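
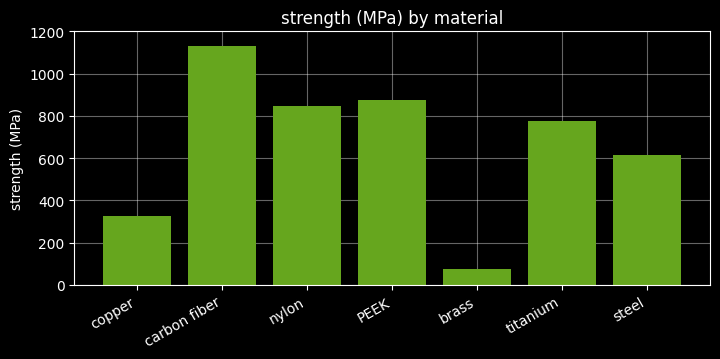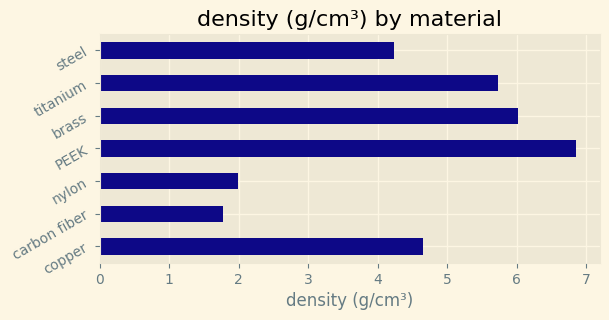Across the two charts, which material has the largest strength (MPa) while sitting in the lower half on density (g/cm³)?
Chart 2 median density (g/cm³) ≈ 5; below-median materials: carbon fiber, nylon, steel. Among those, carbon fiber has the highest strength (MPa) (≈ 1200).

carbon fiber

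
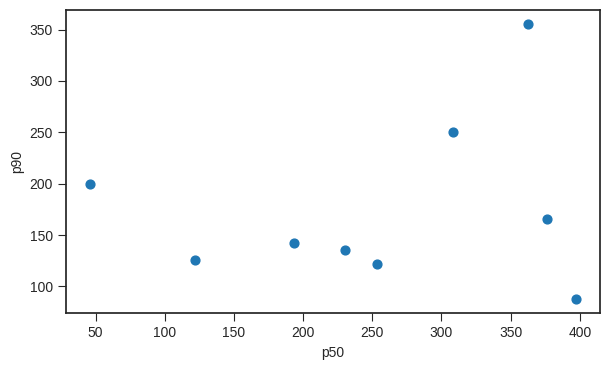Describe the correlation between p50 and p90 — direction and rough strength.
no clear correlation

Points are roughly uncorrelated; weak (|r| ≈ 0.2).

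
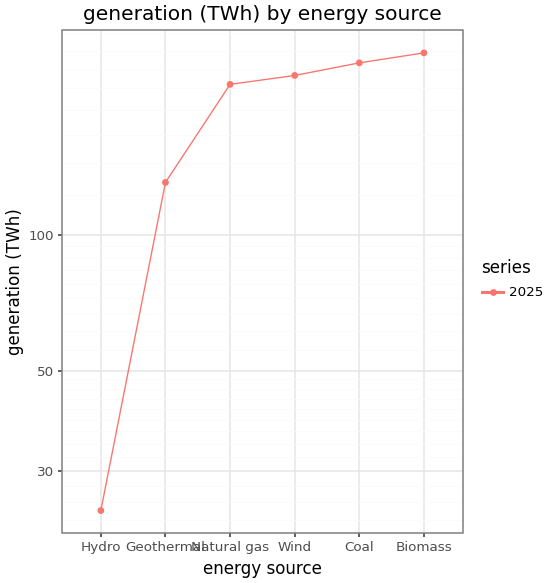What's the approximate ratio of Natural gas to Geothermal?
≈ 1.57×

Natural gas ≈ 220, Geothermal ≈ 140; 220/140 ≈ 1.57.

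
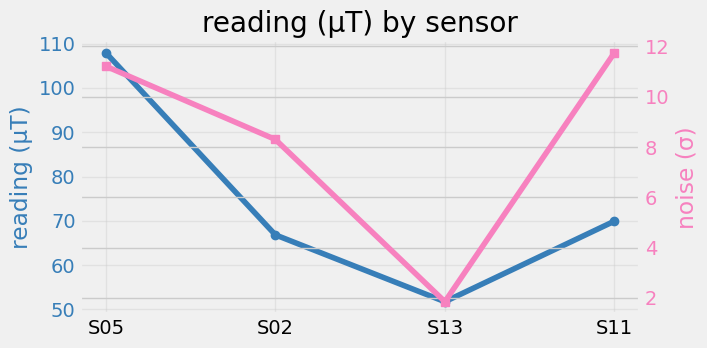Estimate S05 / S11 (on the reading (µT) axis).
≈ 1.57×

S05 ≈ 110, S11 ≈ 70; 110/70 ≈ 1.57.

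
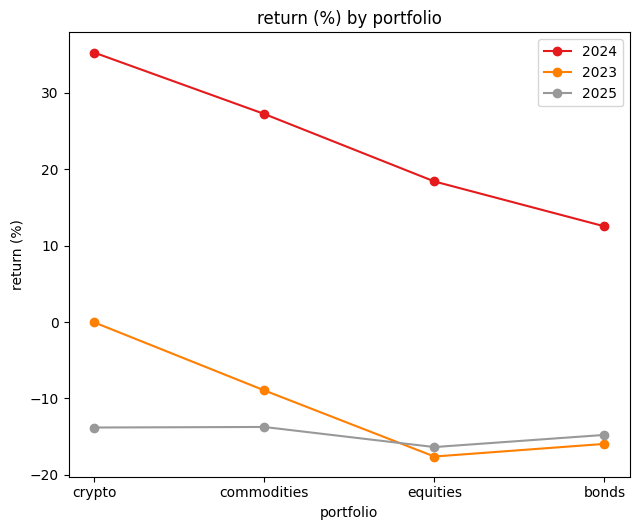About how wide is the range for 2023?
≈ 20

Max crypto ≈ 0, min equities ≈ -20; range ≈ 20.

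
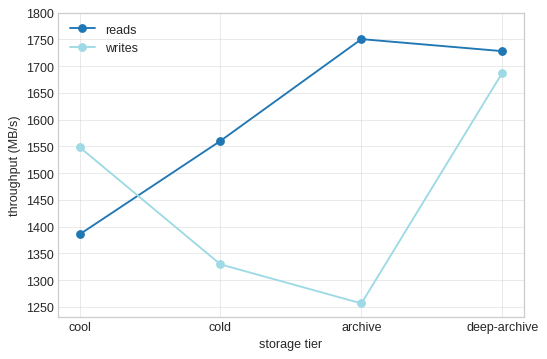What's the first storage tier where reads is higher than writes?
cold

cool: reads ≈ 1400 vs writes ≈ 1550 (not yet); cold: reads ≈ 1550 vs writes ≈ 1350 (first crossover).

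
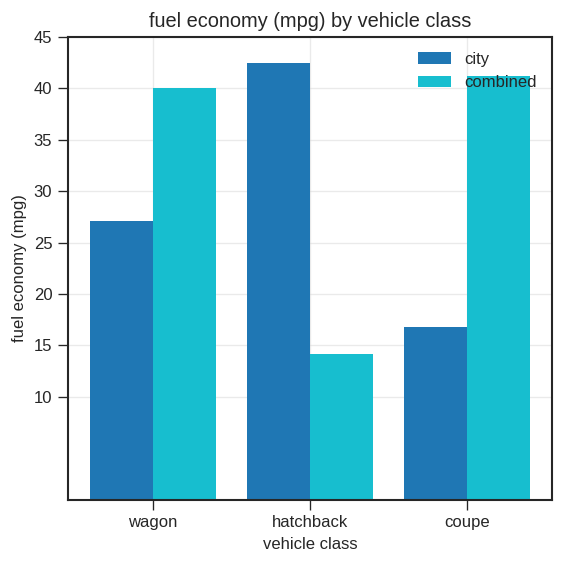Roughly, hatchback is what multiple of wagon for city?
≈ 1.6×

hatchback ≈ 40, wagon ≈ 25; 40/25 ≈ 1.6.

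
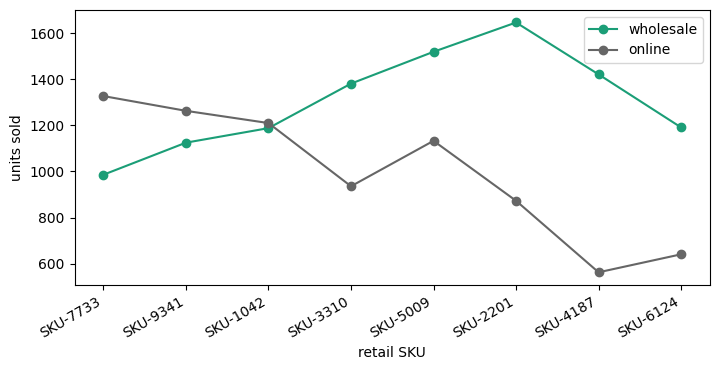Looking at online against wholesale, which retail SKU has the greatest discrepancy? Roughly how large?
SKU-4187: online ≈ 600, wholesale ≈ 1400 → gap ≈ 800. Next-largest (SKU-2201) is only ≈ 700.

SKU-4187, ≈ 800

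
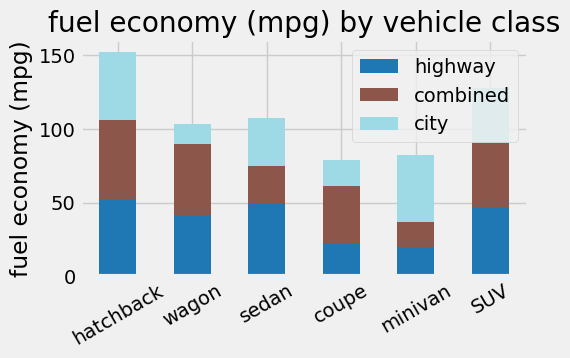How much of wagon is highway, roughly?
highway top ≈ 40, bottom ≈ 0; segment ≈ 40.

≈ 40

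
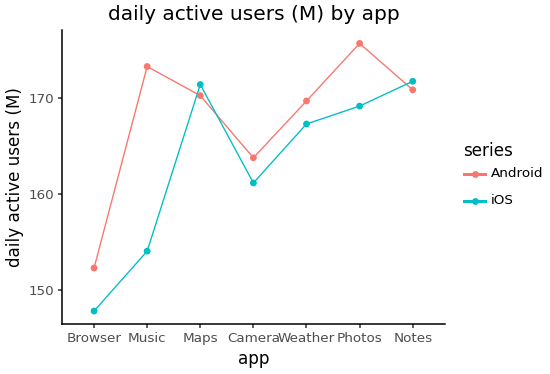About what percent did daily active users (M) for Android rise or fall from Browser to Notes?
Browser ≈ 150, Notes ≈ 170; (170 − 150) / 150 ≈ +13.3%.

≈ +13.3%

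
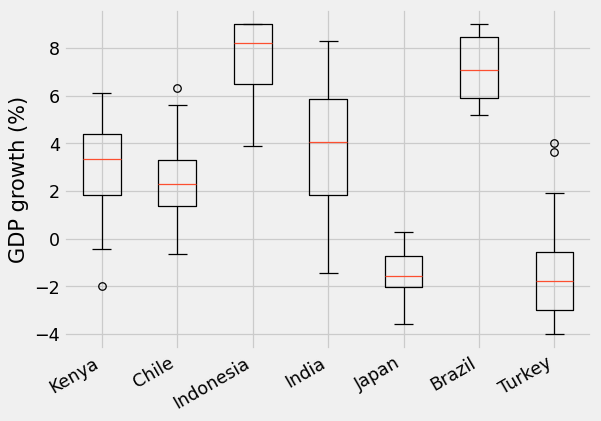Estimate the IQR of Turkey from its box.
Q3 ≈ -1, Q1 ≈ -3; IQR ≈ 2.

≈ 2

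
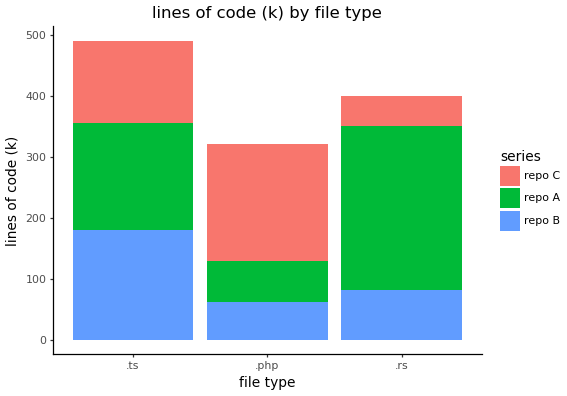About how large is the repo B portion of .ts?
≈ 200

repo B top ≈ 200, bottom ≈ 0; segment ≈ 200.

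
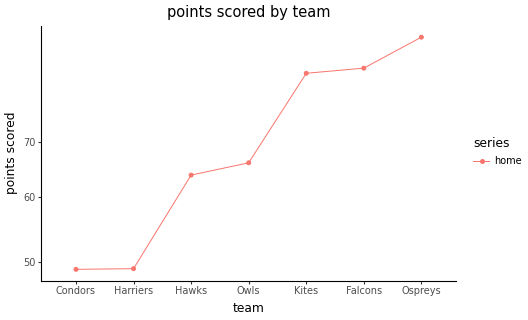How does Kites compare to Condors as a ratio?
≈ 1.7×

Kites ≈ 85, Condors ≈ 50; 85/50 ≈ 1.7.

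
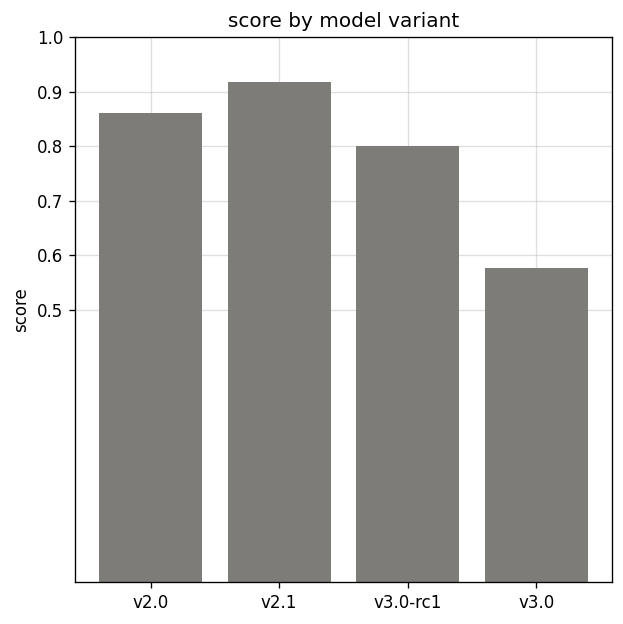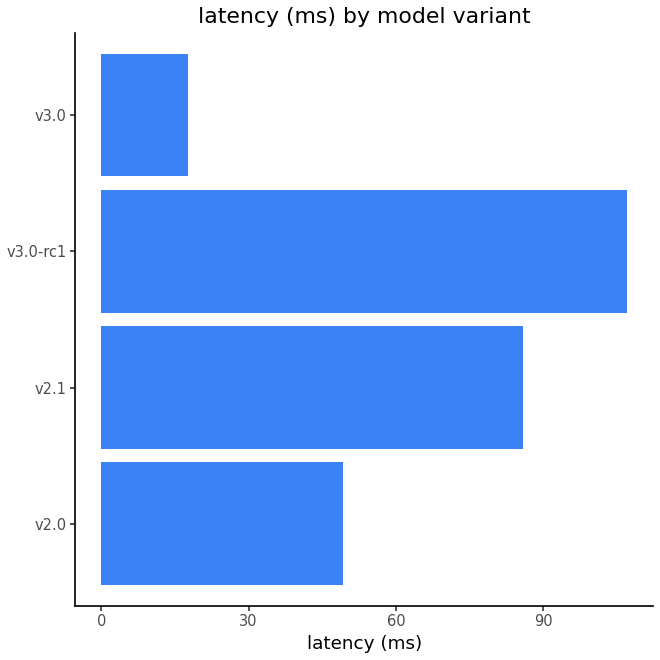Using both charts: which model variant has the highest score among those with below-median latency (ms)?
Chart 2 median latency (ms) ≈ 70; below-median model variants: v2.0, v3.0. Among those, v2.0 has the highest score (≈ 0.9).

v2.0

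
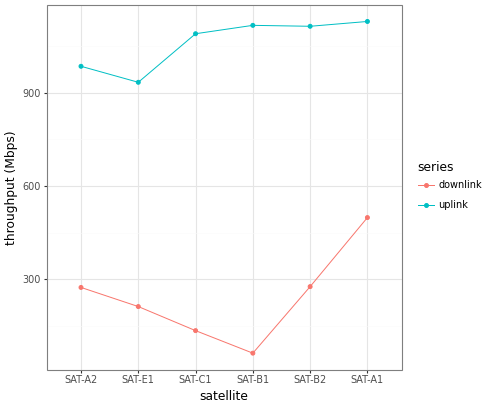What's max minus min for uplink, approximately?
≈ 200

Max SAT-A1 ≈ 1100, min SAT-E1 ≈ 900; range ≈ 200.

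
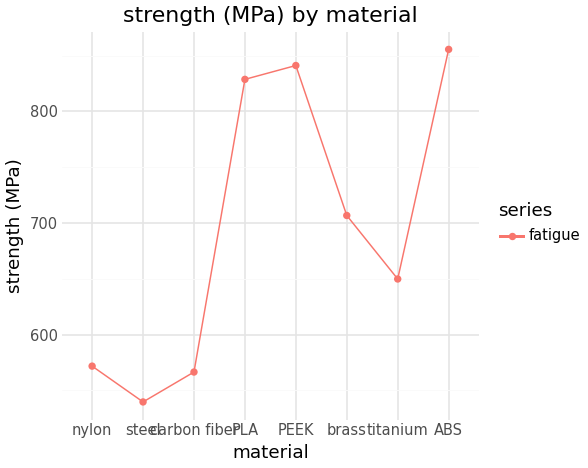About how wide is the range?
Max ABS ≈ 850, min steel ≈ 550; range ≈ 300.

≈ 300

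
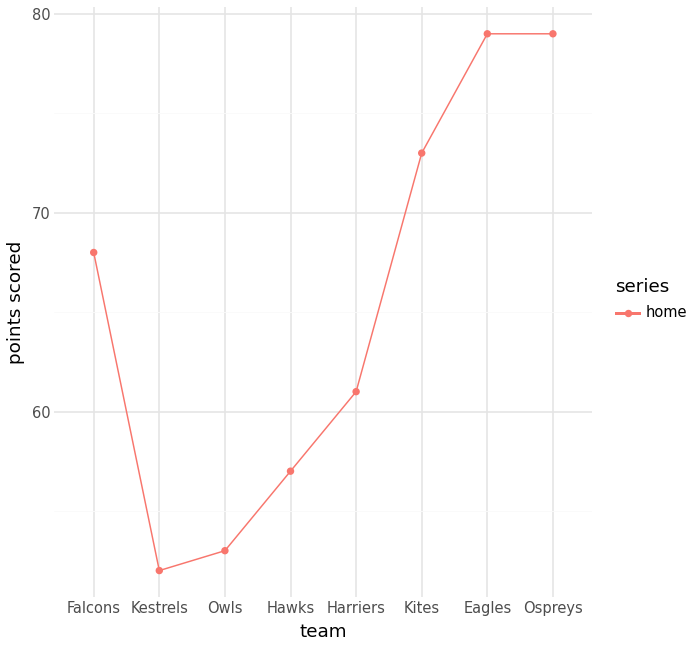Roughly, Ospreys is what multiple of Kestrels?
≈ 1.6×

Ospreys ≈ 80, Kestrels ≈ 50; 80/50 ≈ 1.6.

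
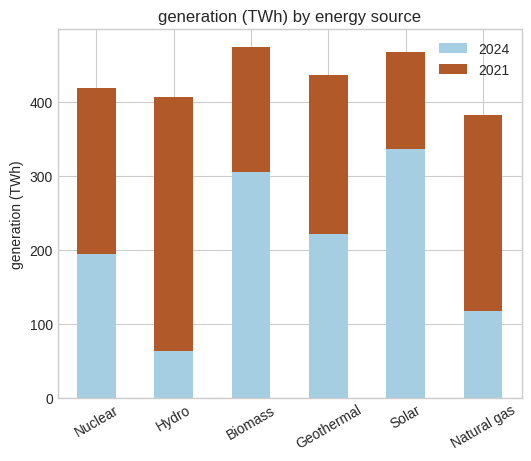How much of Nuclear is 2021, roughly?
2021 top ≈ 400, bottom ≈ 200; segment ≈ 200.

≈ 200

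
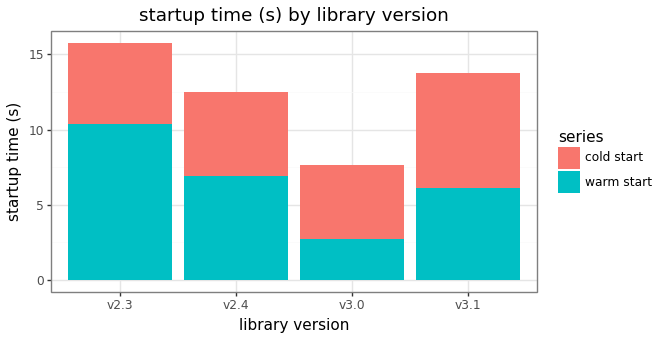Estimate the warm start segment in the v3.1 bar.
warm start top ≈ 6, bottom ≈ 0; segment ≈ 6.

≈ 6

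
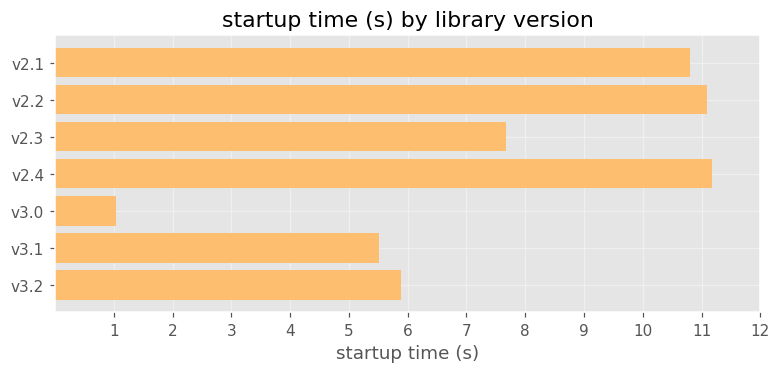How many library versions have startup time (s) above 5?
6

Above 5: v2.1, v2.2, v2.3, v2.4, v3.1, v3.2.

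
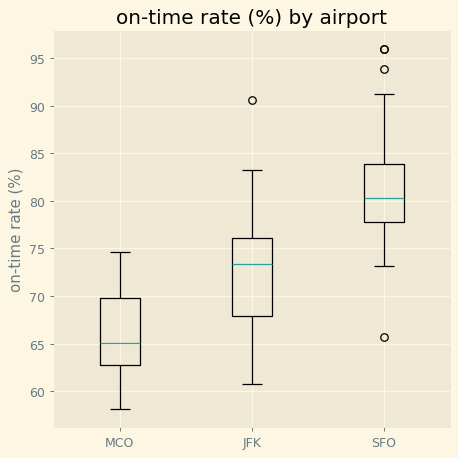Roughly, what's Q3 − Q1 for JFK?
Q3 ≈ 76, Q1 ≈ 68; IQR ≈ 8.

≈ 8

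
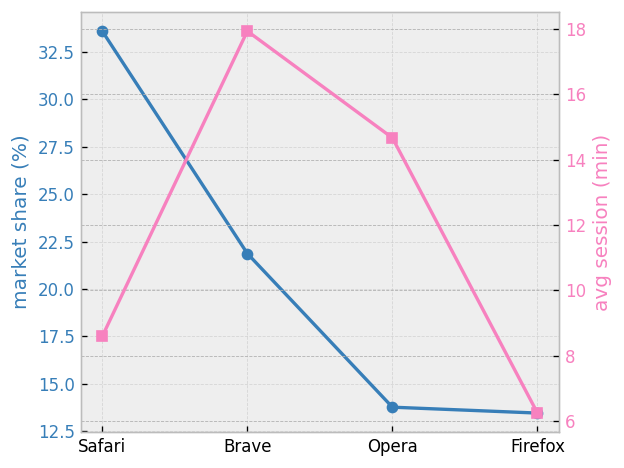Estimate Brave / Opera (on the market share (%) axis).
≈ 1.57×

Brave ≈ 22, Opera ≈ 14; 22/14 ≈ 1.57.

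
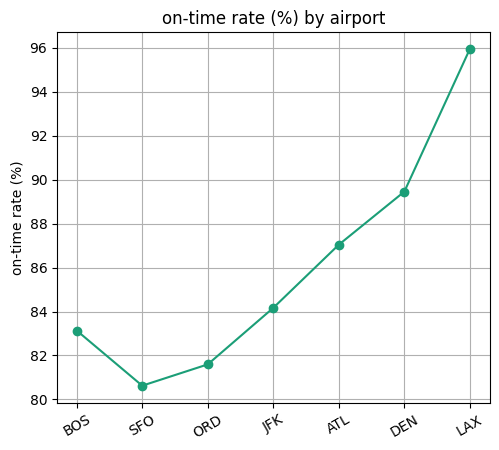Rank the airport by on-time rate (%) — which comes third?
ATL

Top 4: LAX ≈ 96, DEN ≈ 90, ATL ≈ 88, JFK ≈ 84.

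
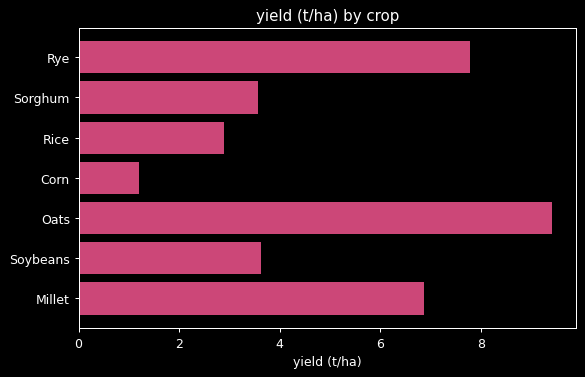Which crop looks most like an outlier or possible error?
Oats

Oats ≈ 9; the rest sit between ≈ 1 and ≈ 8.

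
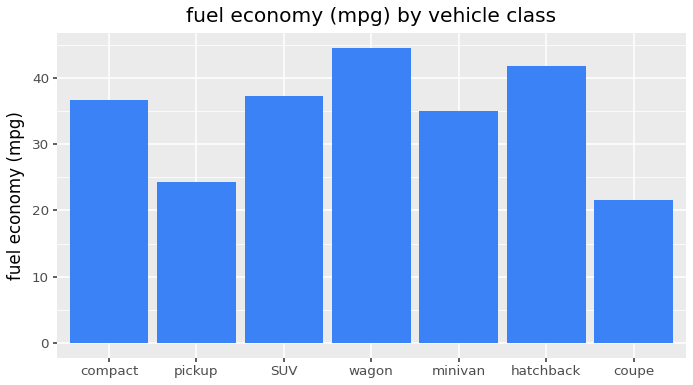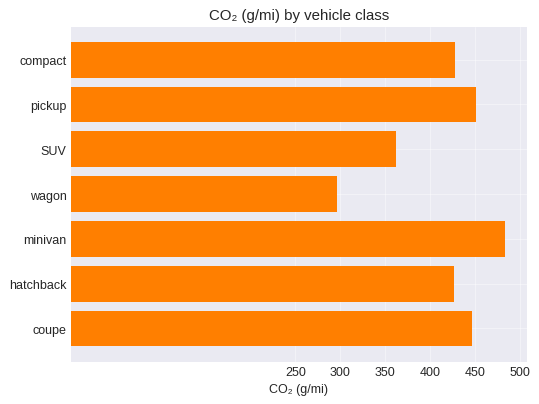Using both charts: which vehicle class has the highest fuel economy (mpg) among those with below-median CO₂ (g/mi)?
wagon

Chart 2 median CO₂ (g/mi) ≈ 450; below-median vehicle classes: SUV, wagon, hatchback. Among those, wagon has the highest fuel economy (mpg) (≈ 45).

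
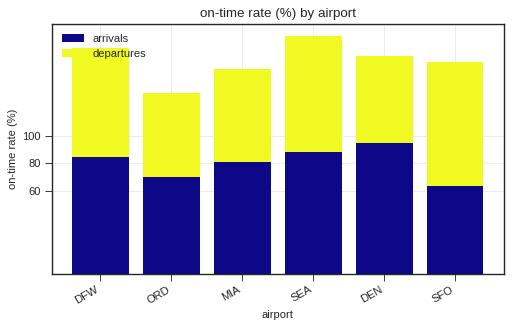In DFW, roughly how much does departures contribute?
≈ 80

departures top ≈ 160, bottom ≈ 80; segment ≈ 80.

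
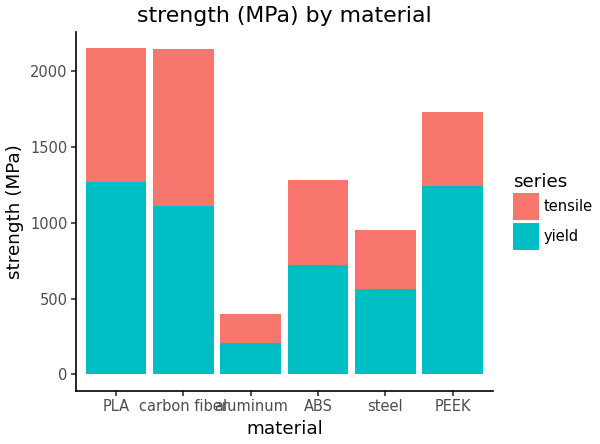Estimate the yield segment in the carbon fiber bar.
≈ 1200

yield top ≈ 1200, bottom ≈ 0; segment ≈ 1200.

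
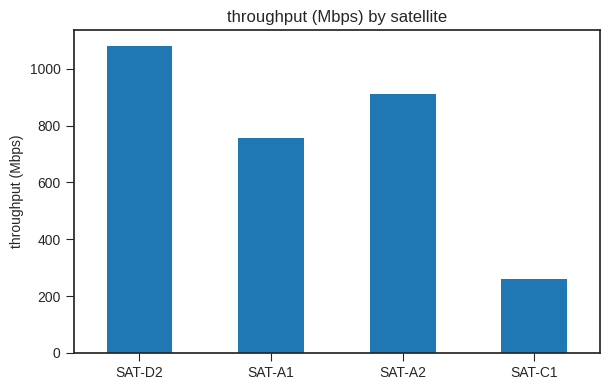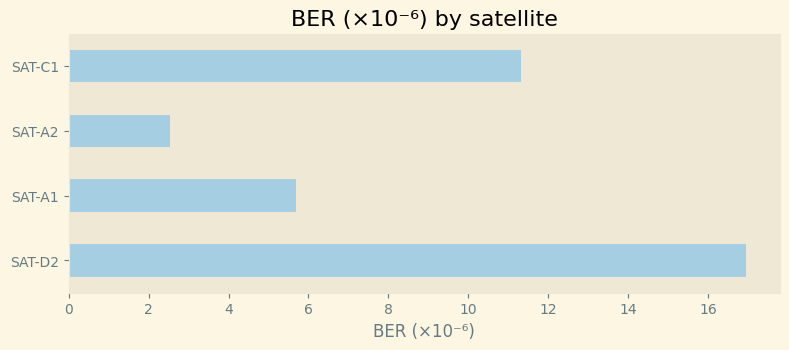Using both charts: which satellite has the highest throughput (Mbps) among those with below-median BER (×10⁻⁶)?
Chart 2 median BER (×10⁻⁶) ≈ 8; below-median satellites: SAT-A1, SAT-A2. Among those, SAT-A2 has the highest throughput (Mbps) (≈ 900).

SAT-A2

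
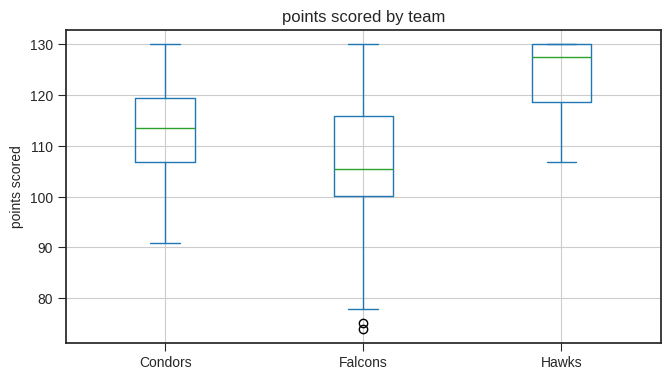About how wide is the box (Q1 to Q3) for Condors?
≈ 14

Q3 ≈ 120, Q1 ≈ 106; IQR ≈ 14.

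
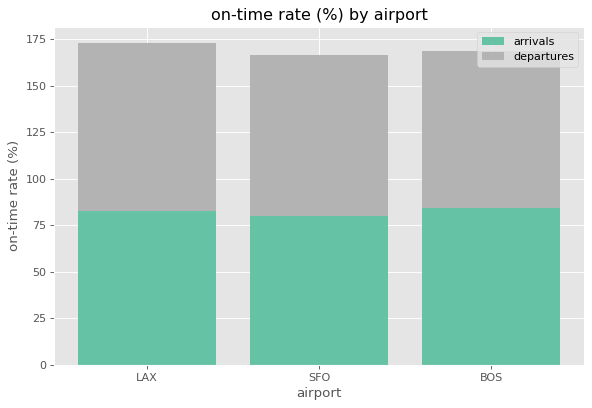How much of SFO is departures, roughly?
departures top ≈ 160, bottom ≈ 80; segment ≈ 80.

≈ 80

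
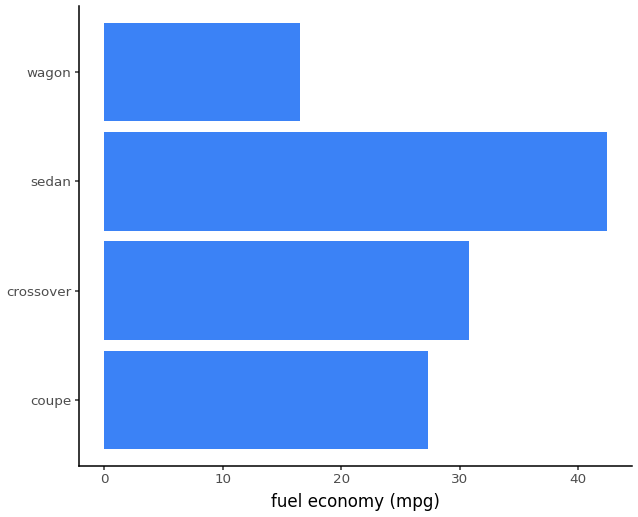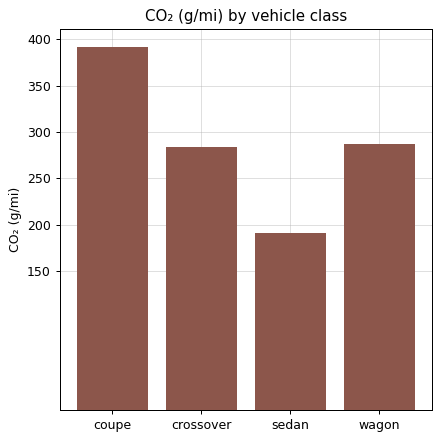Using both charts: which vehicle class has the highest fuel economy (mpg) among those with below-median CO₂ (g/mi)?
sedan

Chart 2 median CO₂ (g/mi) ≈ 300; below-median vehicle classes: crossover, sedan. Among those, sedan has the highest fuel economy (mpg) (≈ 40).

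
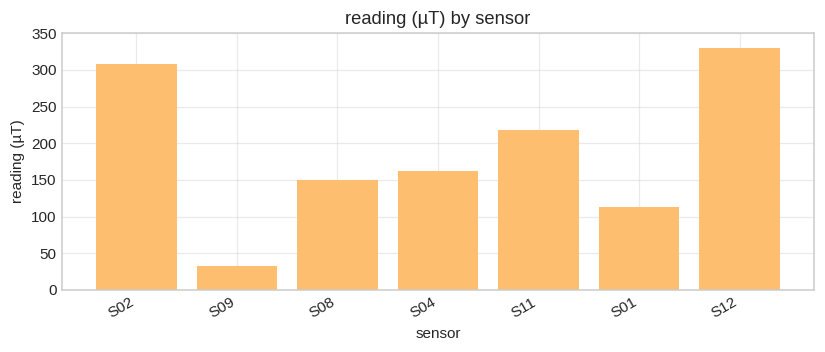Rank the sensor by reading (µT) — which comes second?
S02

Top 3: S12 ≈ 350, S02 ≈ 300, S11 ≈ 200.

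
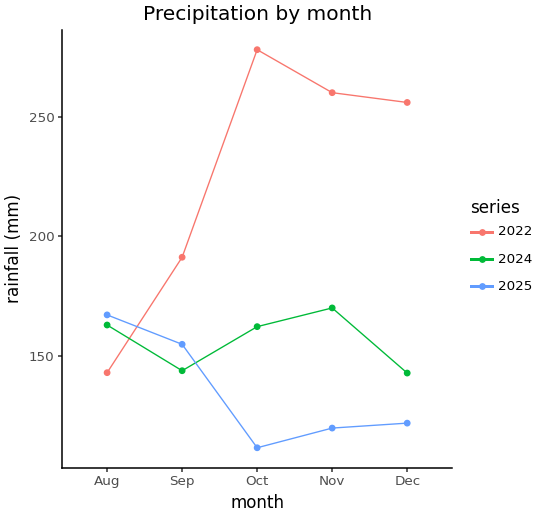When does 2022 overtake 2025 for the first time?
Aug: 2022 ≈ 140 vs 2025 ≈ 160 (not yet); Sep: 2022 ≈ 200 vs 2025 ≈ 160 (first crossover).

Sep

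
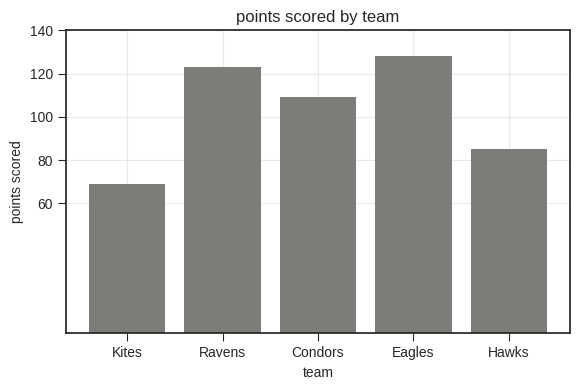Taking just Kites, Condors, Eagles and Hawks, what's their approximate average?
(60 + 100 + 120 + 80) / 4 ≈ 90.

≈ 90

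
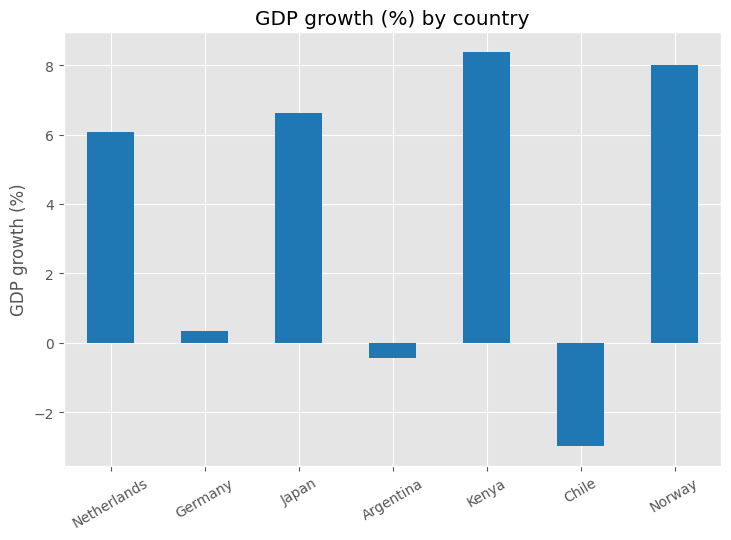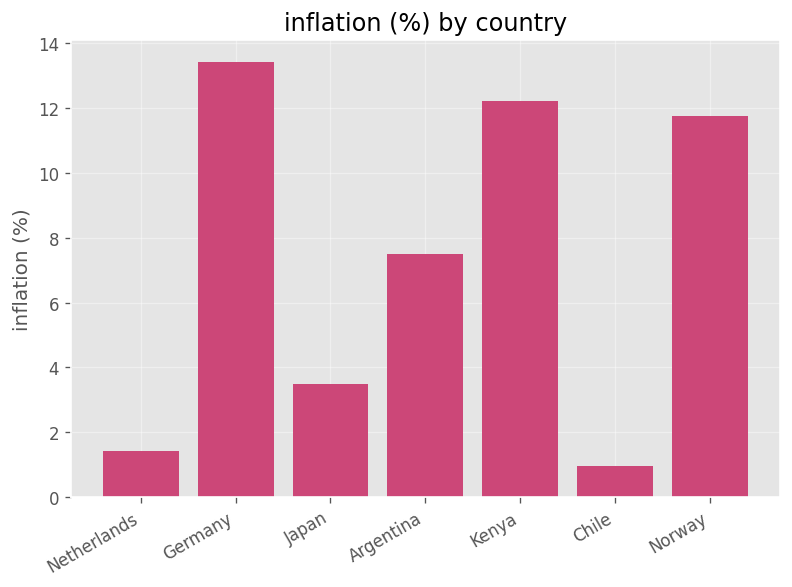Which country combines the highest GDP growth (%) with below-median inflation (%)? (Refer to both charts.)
Japan

Chart 2 median inflation (%) ≈ 8; below-median countries: Netherlands, Japan, Chile. Among those, Japan has the highest GDP growth (%) (≈ 7).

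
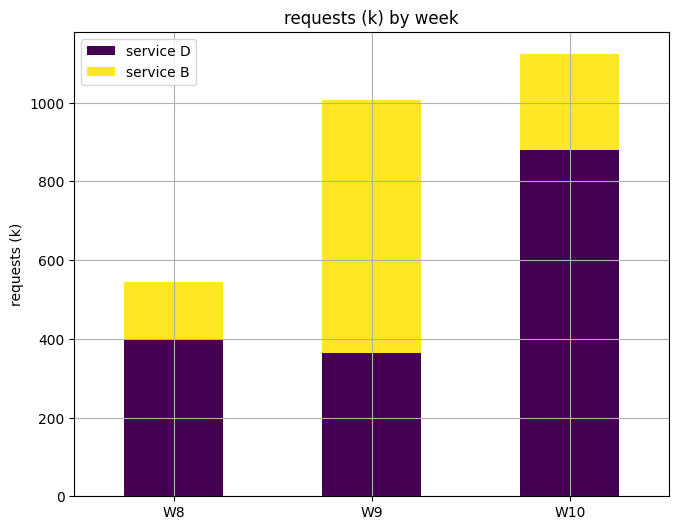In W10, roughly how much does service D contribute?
service D top ≈ 900, bottom ≈ 0; segment ≈ 900.

≈ 900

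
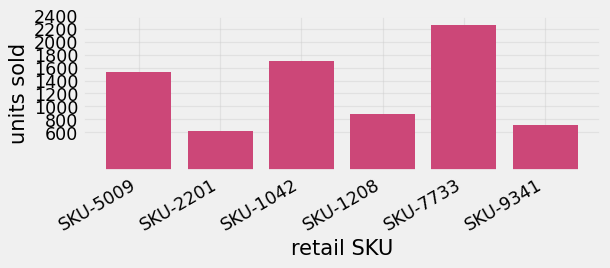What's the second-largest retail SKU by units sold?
SKU-1042

Top 3: SKU-7733 ≈ 2200, SKU-1042 ≈ 1800, SKU-5009 ≈ 1600.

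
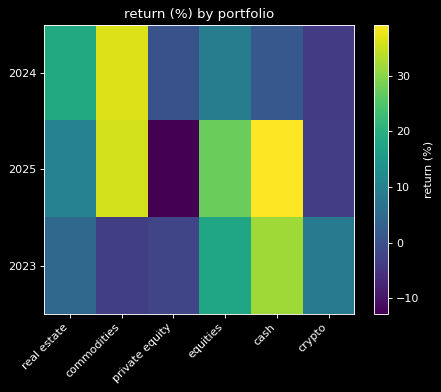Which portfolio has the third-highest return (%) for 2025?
equities

Top 4 for 2025: cash ≈ 40, commodities ≈ 35, equities ≈ 25, real estate ≈ 10.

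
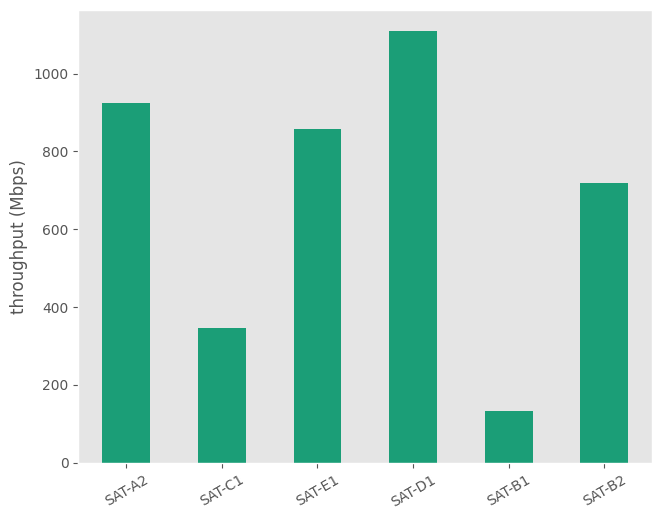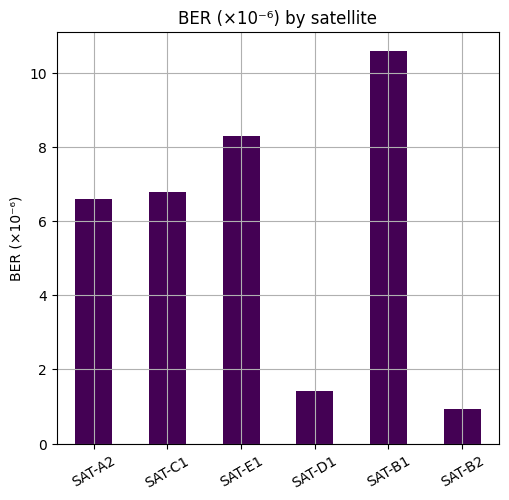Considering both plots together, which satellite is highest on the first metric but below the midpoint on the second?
SAT-D1

Chart 2 median BER (×10⁻⁶) ≈ 7; below-median satellites: SAT-A2, SAT-D1, SAT-B2. Among those, SAT-D1 has the highest throughput (Mbps) (≈ 1200).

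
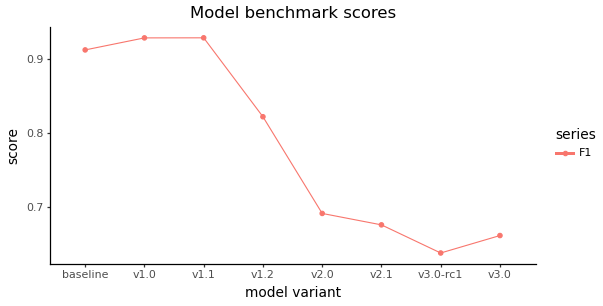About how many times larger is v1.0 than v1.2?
v1.0 ≈ 0.95, v1.2 ≈ 0.80; 0.95/0.80 ≈ 1.19.

≈ 1.19×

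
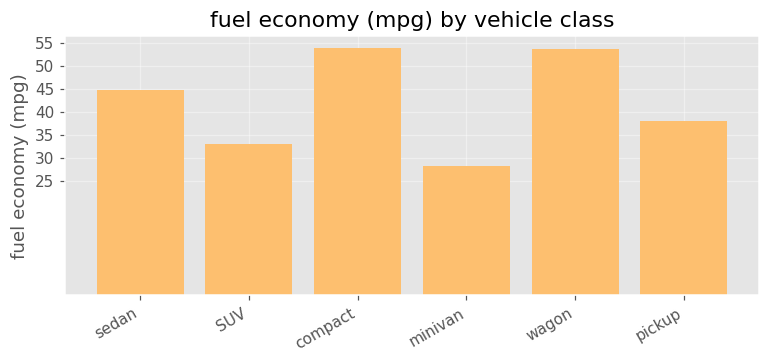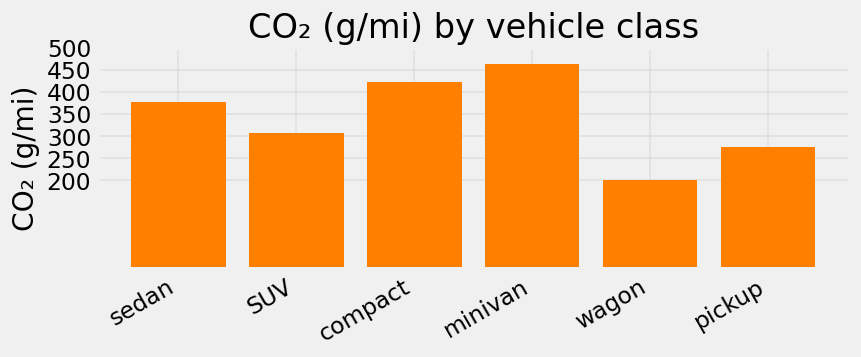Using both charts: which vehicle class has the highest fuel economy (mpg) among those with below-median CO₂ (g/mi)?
Chart 2 median CO₂ (g/mi) ≈ 350; below-median vehicle classes: SUV, wagon, pickup. Among those, wagon has the highest fuel economy (mpg) (≈ 55).

wagon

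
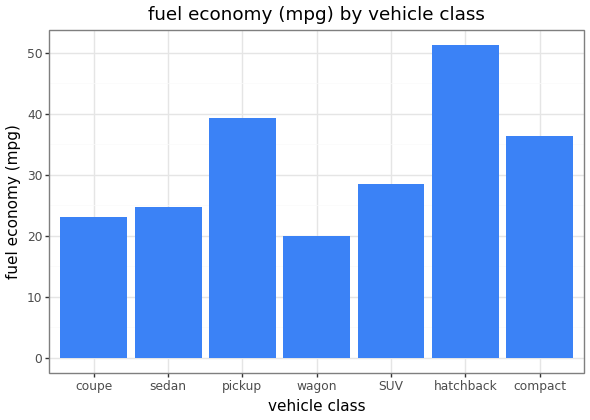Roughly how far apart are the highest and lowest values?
≈ 30

Max hatchback ≈ 50, min wagon ≈ 20; range ≈ 30.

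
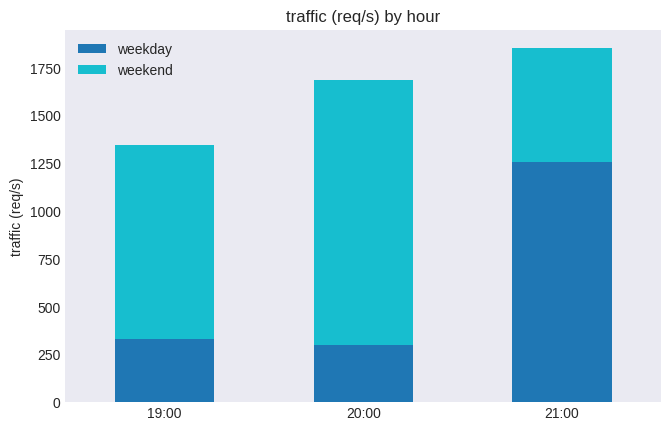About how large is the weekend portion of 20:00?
≈ 1400

weekend top ≈ 1600, bottom ≈ 200; segment ≈ 1400.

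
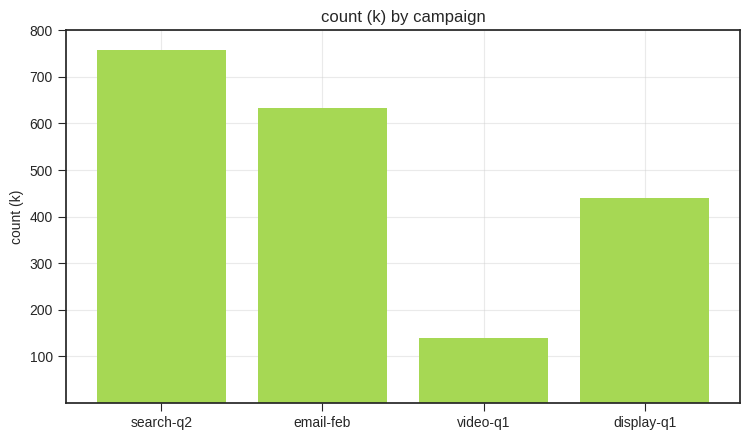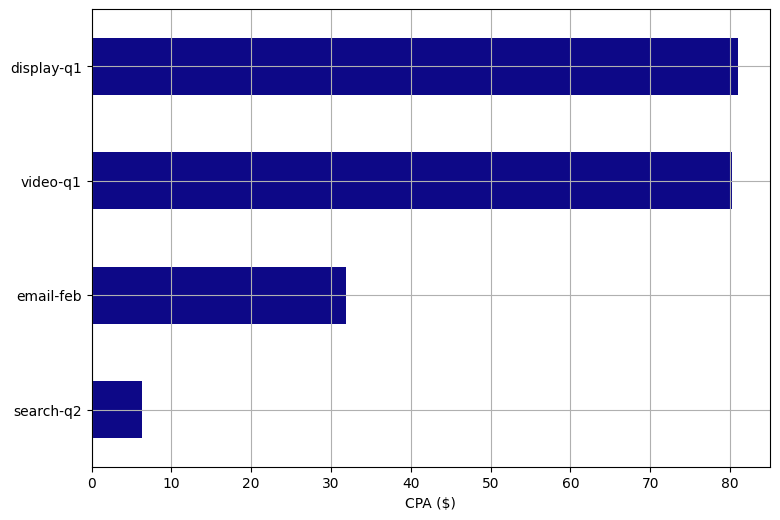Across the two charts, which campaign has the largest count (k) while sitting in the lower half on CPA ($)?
Chart 2 median CPA ($) ≈ 60; below-median campaigns: search-q2, email-feb. Among those, search-q2 has the highest count (k) (≈ 800).

search-q2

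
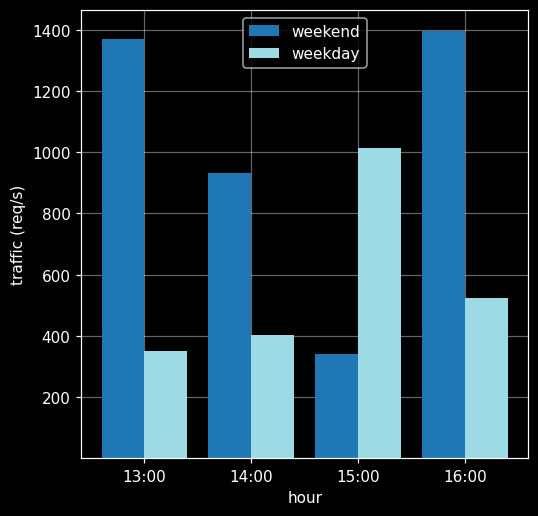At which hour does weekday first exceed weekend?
14:00: weekday ≈ 400 vs weekend ≈ 1000 (not yet); 15:00: weekday ≈ 1000 vs weekend ≈ 400 (first crossover).

15:00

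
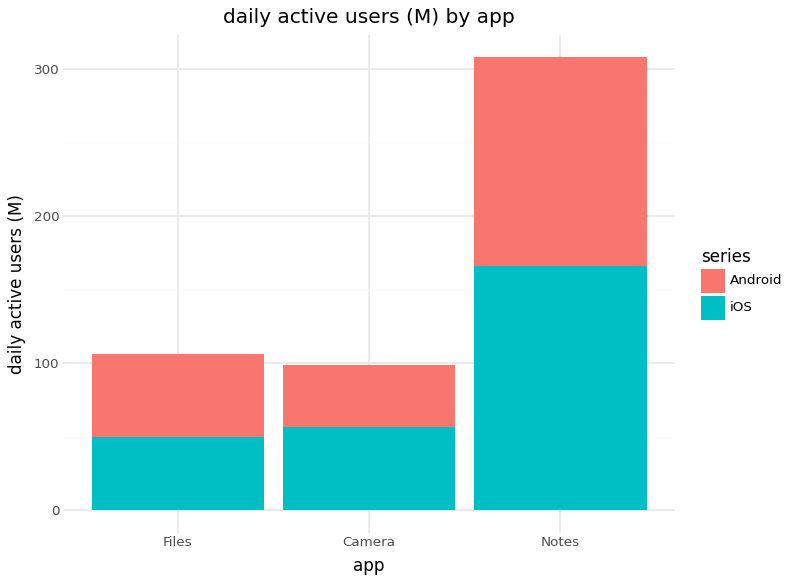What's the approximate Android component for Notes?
Android top ≈ 300, bottom ≈ 150; segment ≈ 150.

≈ 150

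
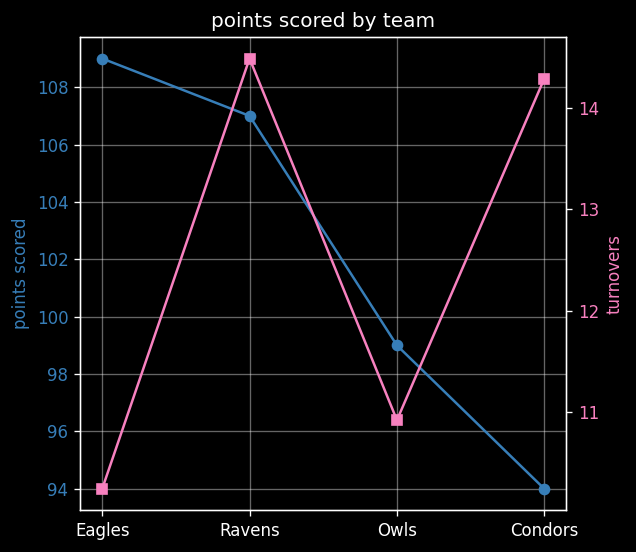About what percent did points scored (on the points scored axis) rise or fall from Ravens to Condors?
Ravens ≈ 108, Condors ≈ 94; (94 − 108) / 108 ≈ -13%.

≈ -13%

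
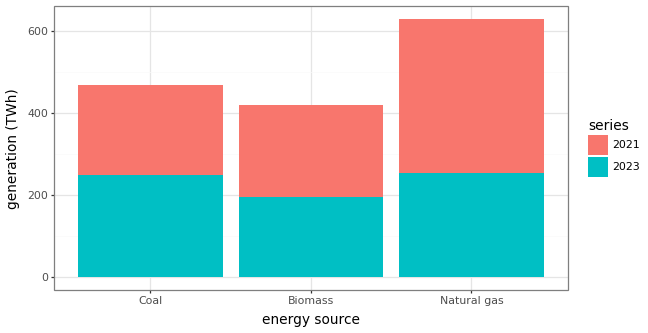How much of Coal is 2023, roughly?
2023 top ≈ 200, bottom ≈ 0; segment ≈ 200.

≈ 200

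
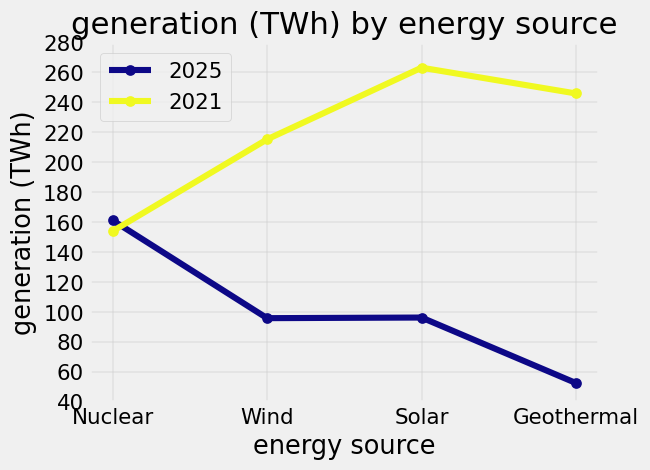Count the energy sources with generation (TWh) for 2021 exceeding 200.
Above 200: Wind, Solar, Geothermal.

3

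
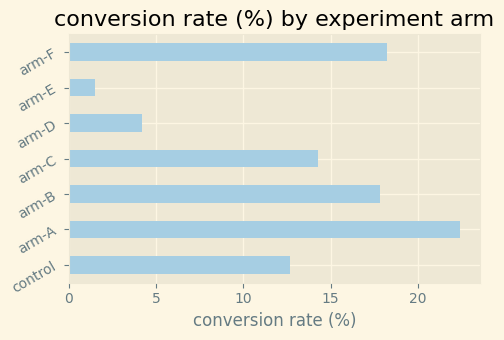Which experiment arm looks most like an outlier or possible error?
arm-E ≈ 2; the rest sit between ≈ 4 and ≈ 22.

arm-E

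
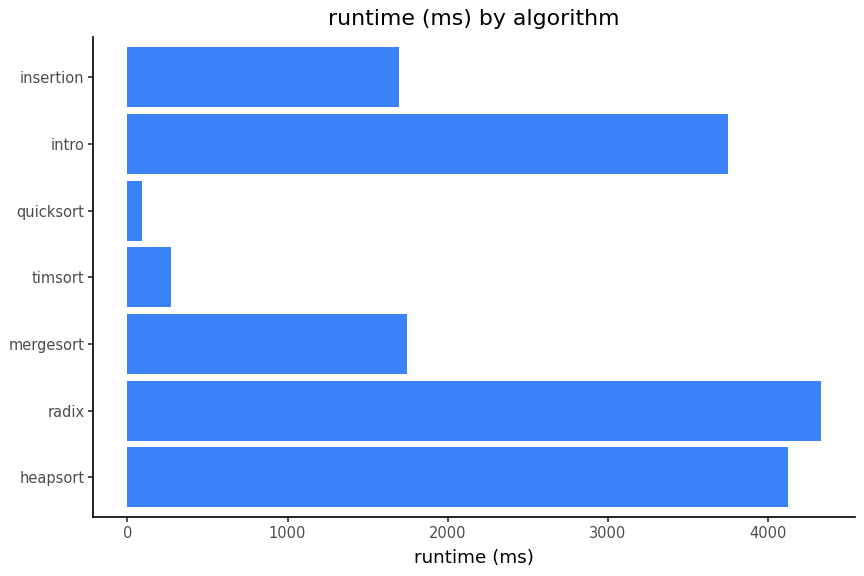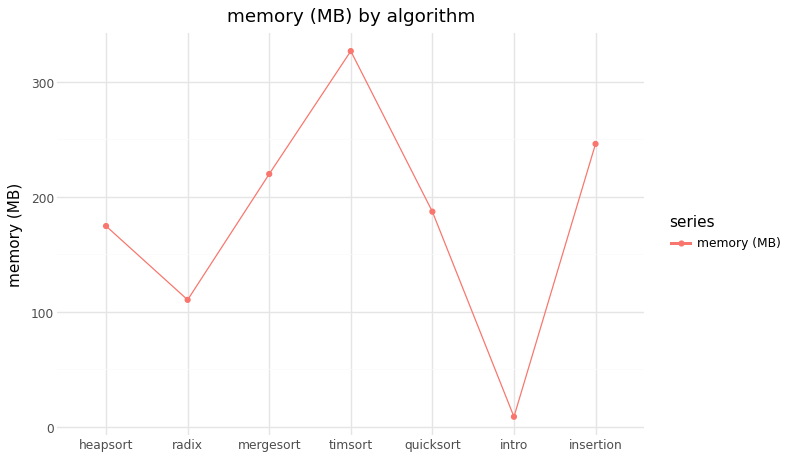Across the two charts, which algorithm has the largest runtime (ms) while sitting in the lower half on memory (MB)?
radix

Chart 2 median memory (MB) ≈ 200; below-median algorithms: heapsort, radix, intro. Among those, radix has the highest runtime (ms) (≈ 4500).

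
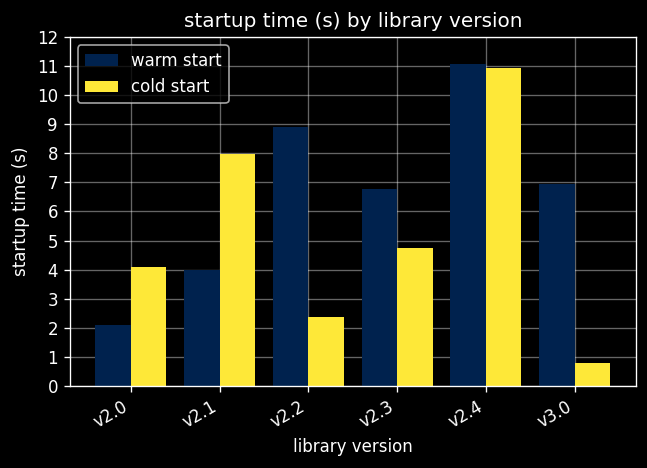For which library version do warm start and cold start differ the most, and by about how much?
v2.2: warm start ≈ 9, cold start ≈ 2 → gap ≈ 7. Next-largest (v3.0) is only ≈ 6.

v2.2, ≈ 7 s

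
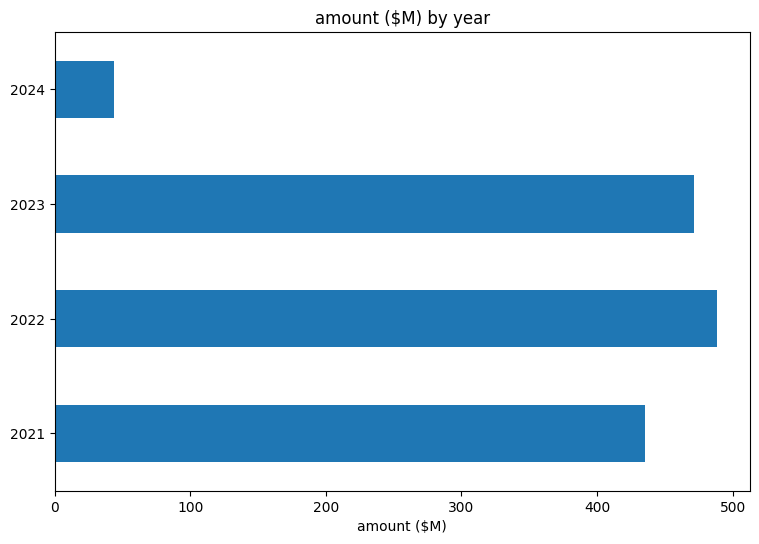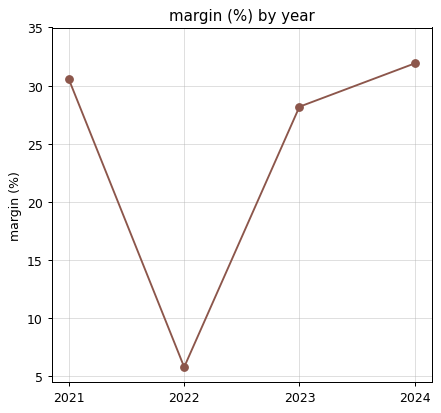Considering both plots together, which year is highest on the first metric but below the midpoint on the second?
2022

Chart 2 median margin (%) ≈ 30; below-median years: 2022, 2023. Among those, 2022 has the highest amount ($M) (≈ 500).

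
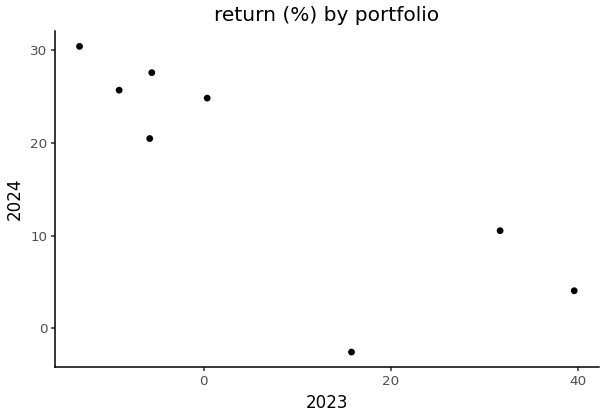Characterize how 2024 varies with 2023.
Points are negatively correlated; strong (|r| ≈ 0.8).

negative, strong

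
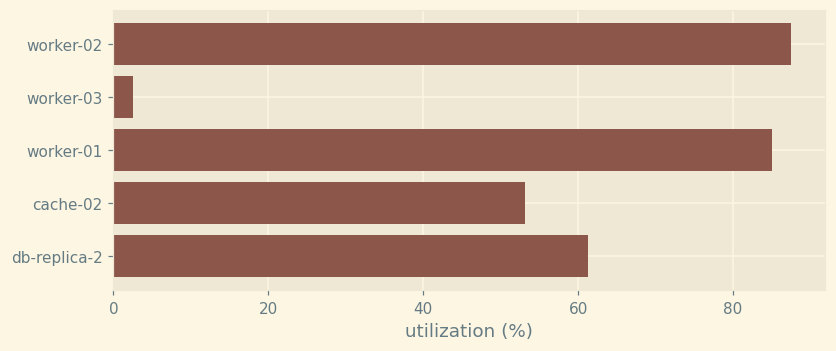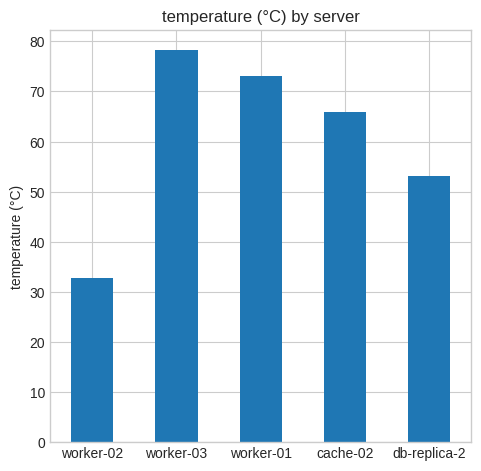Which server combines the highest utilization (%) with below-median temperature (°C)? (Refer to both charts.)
worker-02

Chart 2 median temperature (°C) ≈ 70; below-median servers: worker-02, db-replica-2. Among those, worker-02 has the highest utilization (%) (≈ 90).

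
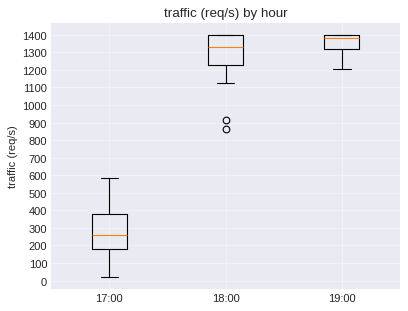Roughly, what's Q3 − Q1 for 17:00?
Q3 ≈ 400, Q1 ≈ 200; IQR ≈ 200.

≈ 200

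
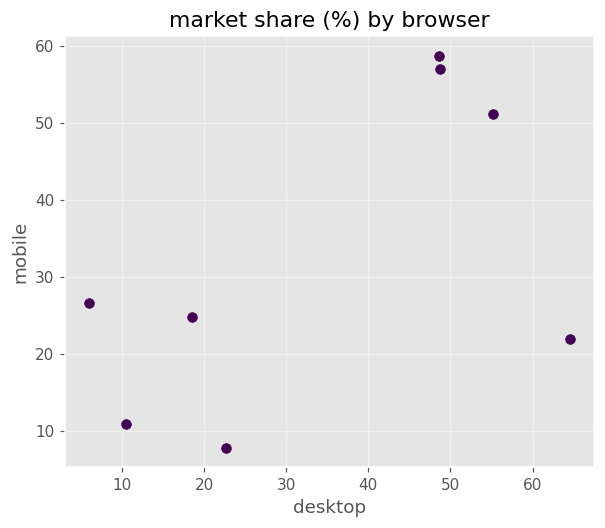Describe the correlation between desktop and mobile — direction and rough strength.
Points are positively correlated; moderate (|r| ≈ 0.6).

positive, moderate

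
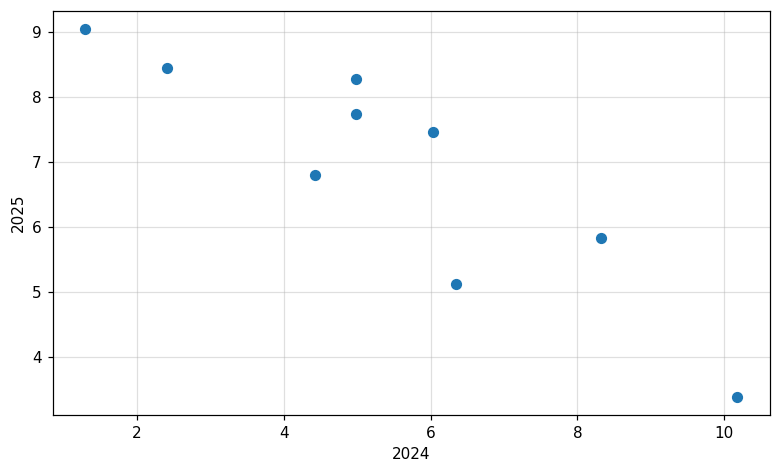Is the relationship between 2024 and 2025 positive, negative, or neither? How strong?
negative, strong

Points are negatively correlated; strong (|r| ≈ 0.9).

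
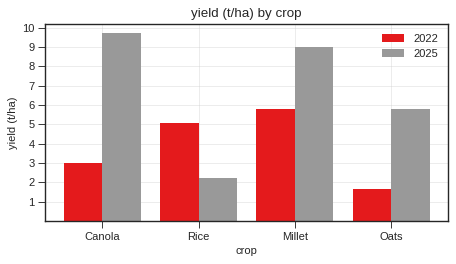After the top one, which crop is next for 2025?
Millet

Top 3 for 2025: Canola ≈ 10, Millet ≈ 9, Oats ≈ 6.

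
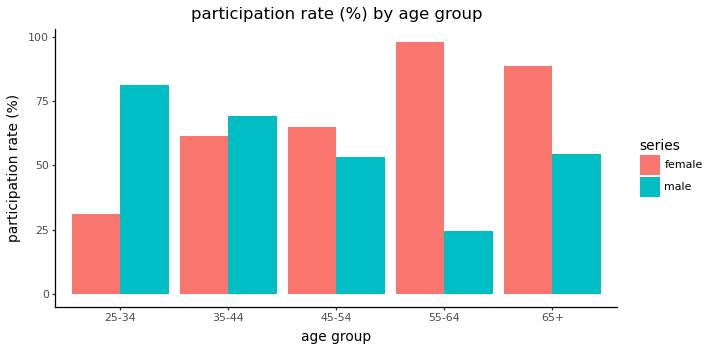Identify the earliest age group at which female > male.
35-44: female ≈ 60 vs male ≈ 70 (not yet); 45-54: female ≈ 60 vs male ≈ 50 (first crossover).

45-54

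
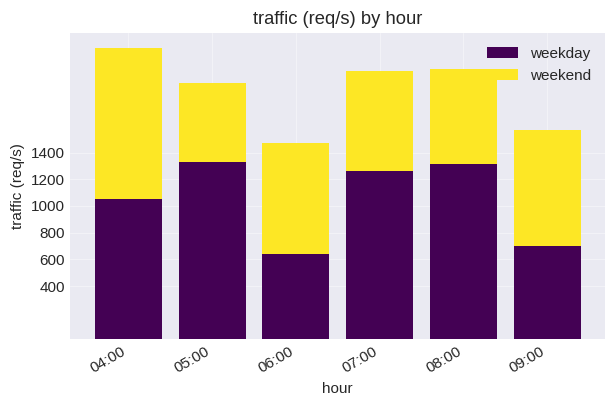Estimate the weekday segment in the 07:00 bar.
weekday top ≈ 1200, bottom ≈ 0; segment ≈ 1200.

≈ 1200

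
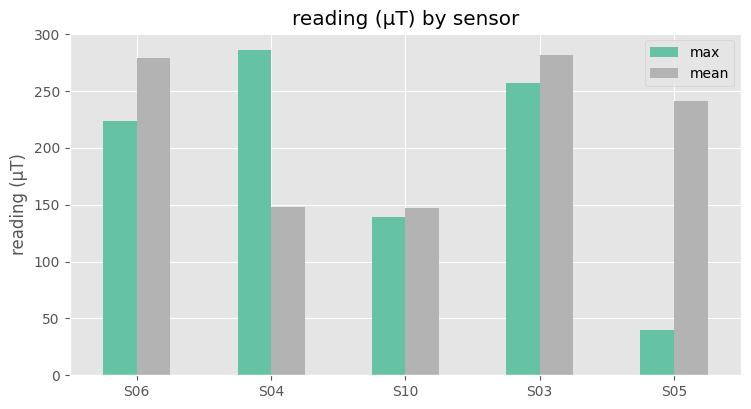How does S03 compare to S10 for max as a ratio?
≈ 1.67×

S03 ≈ 250, S10 ≈ 150; 250/150 ≈ 1.67.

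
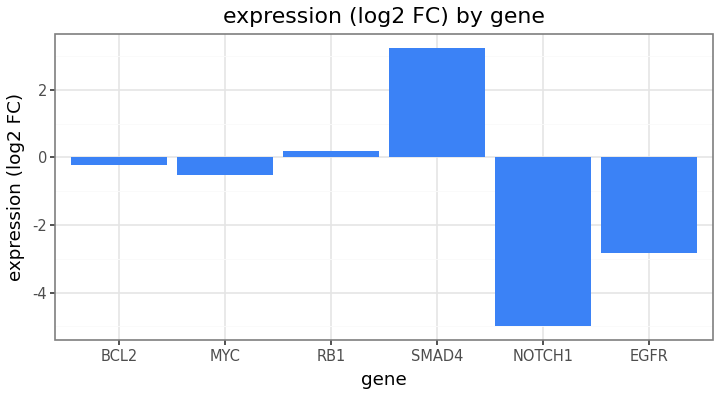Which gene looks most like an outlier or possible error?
NOTCH1

NOTCH1 ≈ -5; the rest sit between ≈ -3 and ≈ 3.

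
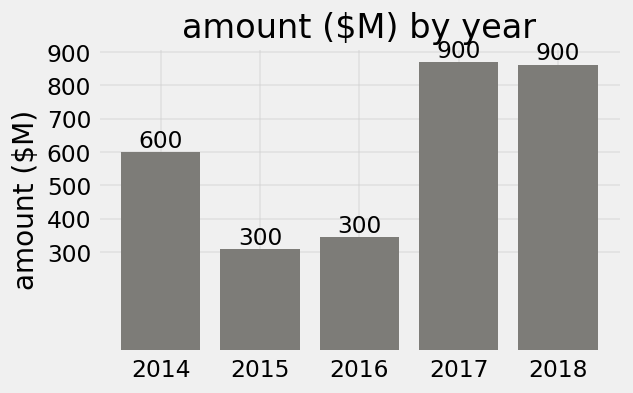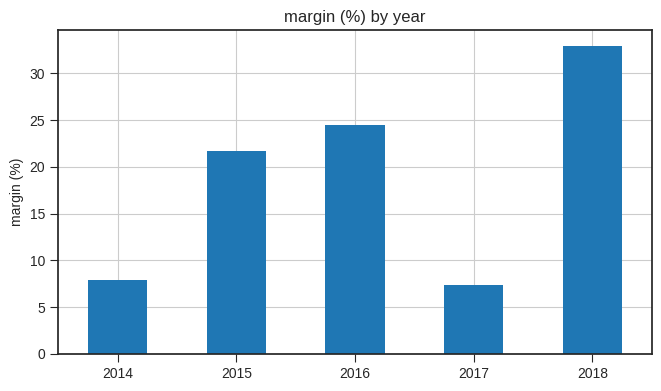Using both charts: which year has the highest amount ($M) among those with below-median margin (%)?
Chart 2 median margin (%) ≈ 20; below-median years: 2014, 2017. Among those, 2017 has the highest amount ($M) (≈ 900).

2017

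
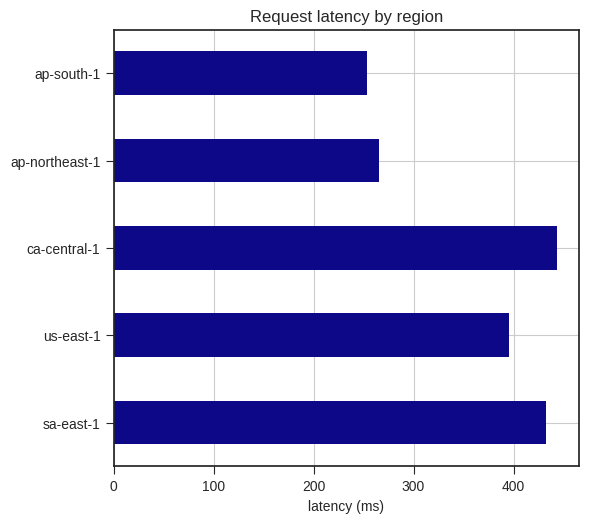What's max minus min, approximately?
≈ 200

Max ca-central-1 ≈ 450, min ap-south-1 ≈ 250; range ≈ 200.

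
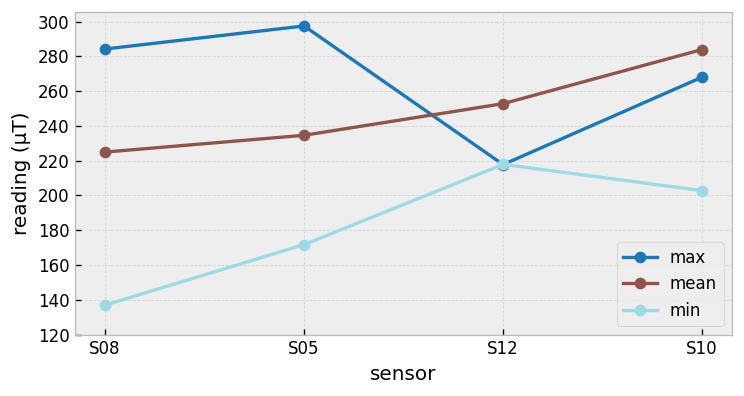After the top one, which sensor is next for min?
Top 3 for min: S12 ≈ 220, S10 ≈ 200, S05 ≈ 180.

S10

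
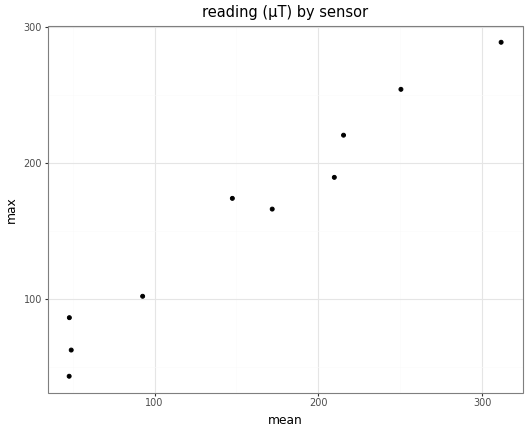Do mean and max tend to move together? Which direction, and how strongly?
Points are positively correlated; strong (|r| ≈ 1.0).

positive, strong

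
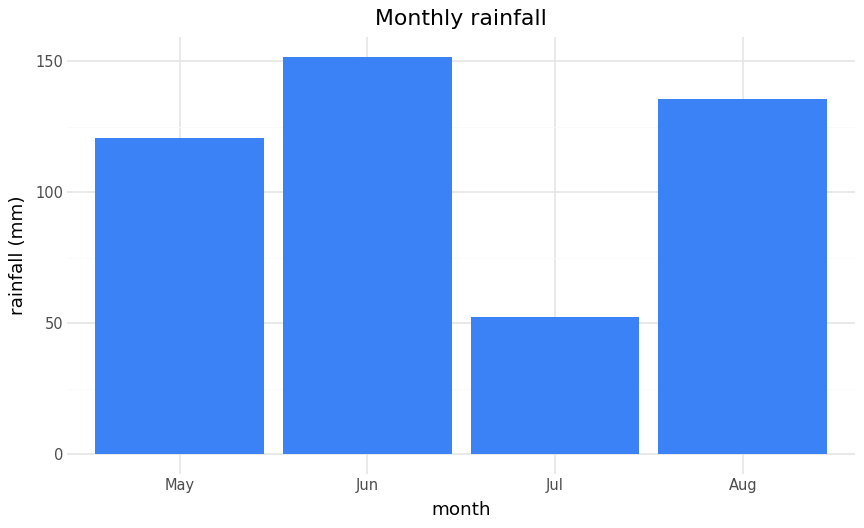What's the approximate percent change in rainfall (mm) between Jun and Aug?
≈ -12.5%

Jun ≈ 160, Aug ≈ 140; (140 − 160) / 160 ≈ -12.5%.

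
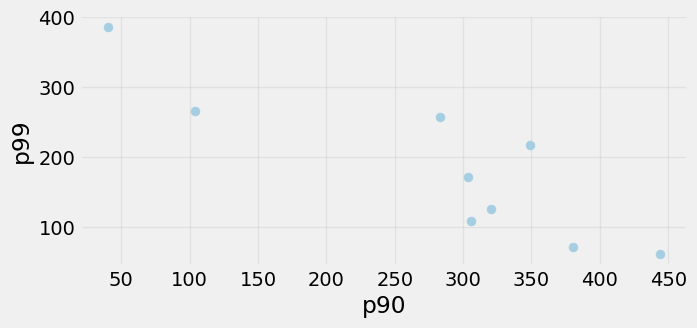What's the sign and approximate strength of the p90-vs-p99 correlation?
Points are negatively correlated; strong (|r| ≈ 0.9).

negative, strong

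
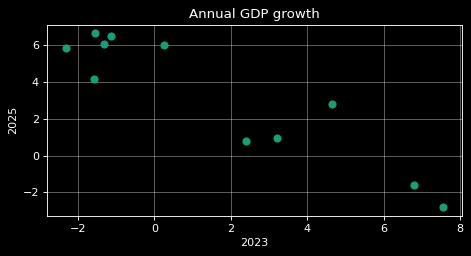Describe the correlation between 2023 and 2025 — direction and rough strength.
negative, strong

Points are negatively correlated; strong (|r| ≈ 0.9).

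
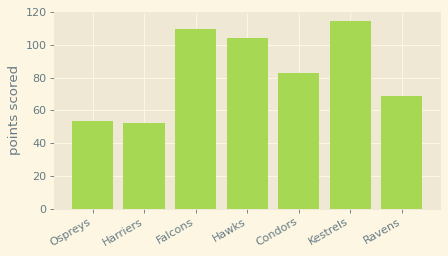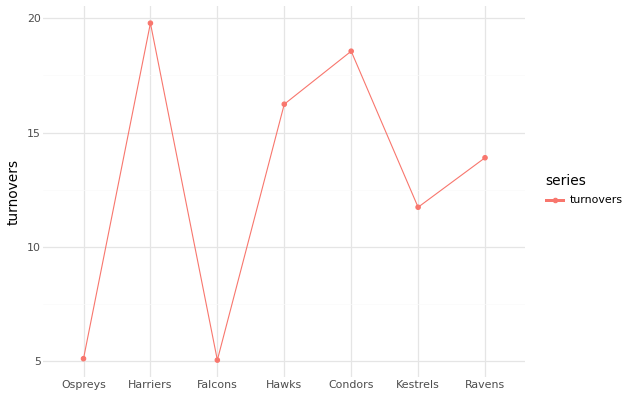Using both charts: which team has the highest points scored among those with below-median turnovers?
Kestrels

Chart 2 median turnovers ≈ 14; below-median teams: Ospreys, Falcons, Kestrels. Among those, Kestrels has the highest points scored (≈ 120).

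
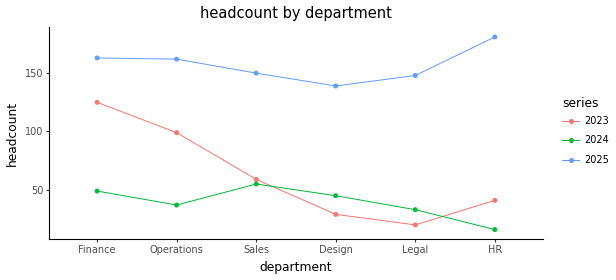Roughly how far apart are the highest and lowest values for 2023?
Max Finance ≈ 120, min Legal ≈ 20; range ≈ 100.

≈ 100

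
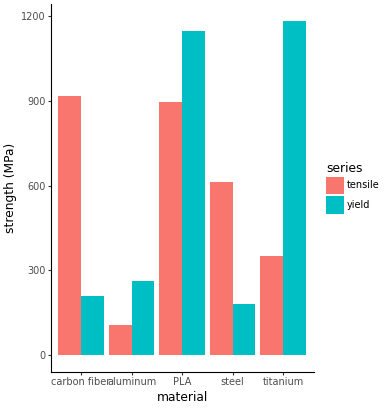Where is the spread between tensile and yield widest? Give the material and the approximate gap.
titanium: tensile ≈ 400, yield ≈ 1200 → gap ≈ 800. Next-largest (carbon fiber) is only ≈ 700.

titanium, ≈ 800 MPa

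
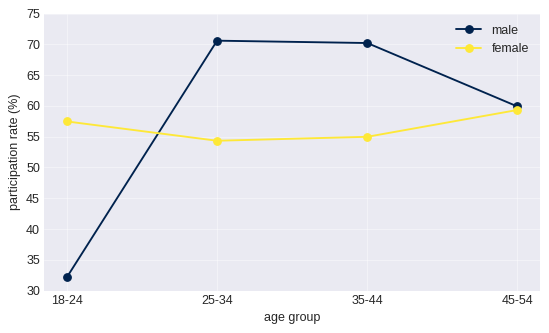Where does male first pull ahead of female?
25-34

18-24: male ≈ 30 vs female ≈ 55 (not yet); 25-34: male ≈ 70 vs female ≈ 55 (first crossover).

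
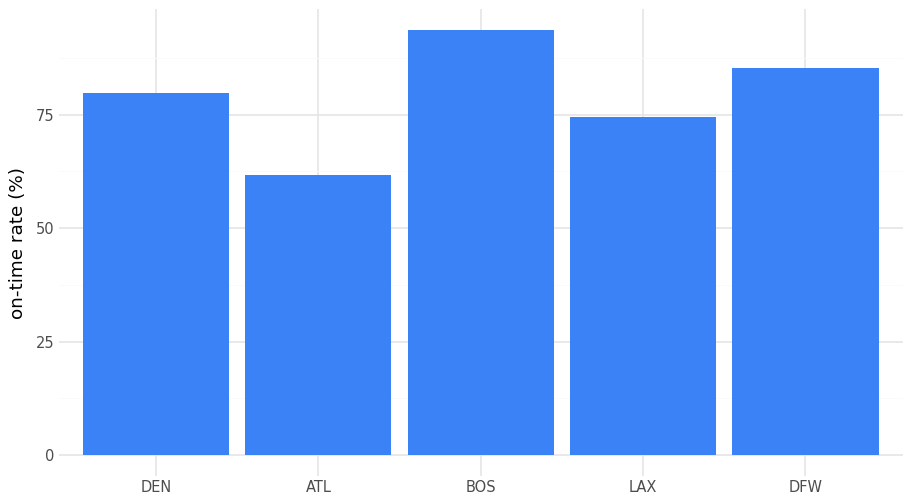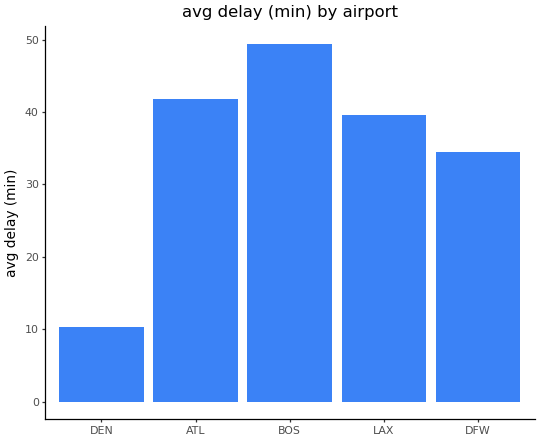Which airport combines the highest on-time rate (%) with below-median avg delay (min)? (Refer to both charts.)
DFW

Chart 2 median avg delay (min) ≈ 40; below-median airports: DEN, DFW. Among those, DFW has the highest on-time rate (%) (≈ 90).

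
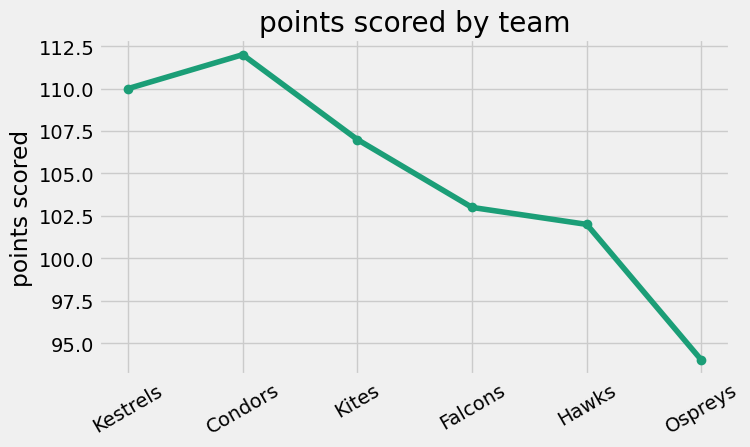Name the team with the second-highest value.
Top 3: Condors ≈ 112, Kestrels ≈ 110, Kites ≈ 108.

Kestrels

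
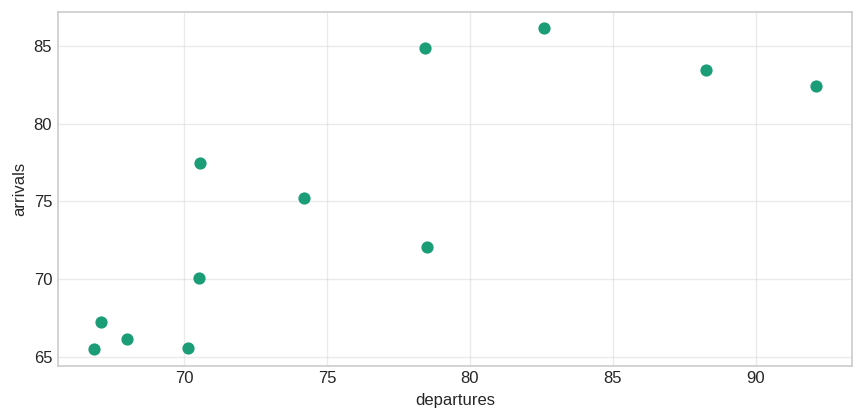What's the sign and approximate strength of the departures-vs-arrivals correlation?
Points are positively correlated; strong (|r| ≈ 0.8).

positive, strong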